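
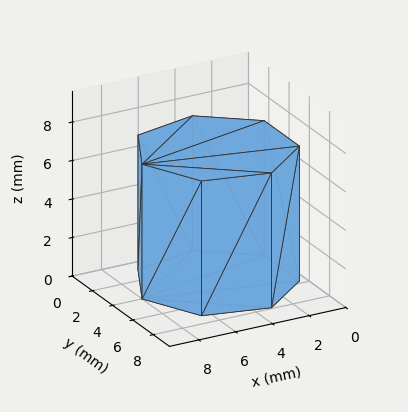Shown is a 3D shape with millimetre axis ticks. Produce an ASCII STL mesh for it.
Reading the render: the shape is a regular 7-sided prism (a cylinder approximated with 7 flat sides), circumscribed radius ≈ 4 mm, height ≈ 7 mm (dimensions read to the nearest mm from the axis ticks). For the STL, each face is triangulated and given an outward normal.

solid part
  facet normal 0.0000 0.0000 -1.0000
    outer loop
      vertex 3.110 7.900 0.000
      vertex 6.494 7.127 0.000
      vertex 8.000 4.000 0.000
    endloop
  endfacet
  facet normal 0.0000 0.0000 -1.0000
    outer loop
      vertex 0.396 5.736 0.000
      vertex 3.110 7.900 0.000
      vertex 8.000 4.000 0.000
    endloop
  endfacet
  facet normal 0.0000 0.0000 -1.0000
    outer loop
      vertex 0.396 2.264 0.000
      vertex 0.396 5.736 0.000
      vertex 8.000 4.000 0.000
    endloop
  endfacet
  facet normal 0.0000 0.0000 -1.0000
    outer loop
      vertex 3.110 0.100 0.000
      vertex 0.396 2.264 0.000
      vertex 8.000 4.000 0.000
    endloop
  endfacet
  facet normal 0.0000 0.0000 -1.0000
    outer loop
      vertex 6.494 0.873 0.000
      vertex 3.110 0.100 0.000
      vertex 8.000 4.000 0.000
    endloop
  endfacet
  facet normal 0.0000 0.0000 1.0000
    outer loop
      vertex 8.000 4.000 7.000
      vertex 6.494 7.127 7.000
      vertex 3.110 7.900 7.000
    endloop
  endfacet
  facet normal 0.0000 0.0000 1.0000
    outer loop
      vertex 8.000 4.000 7.000
      vertex 3.110 7.900 7.000
      vertex 0.396 5.736 7.000
    endloop
  endfacet
  facet normal 0.0000 0.0000 1.0000
    outer loop
      vertex 8.000 4.000 7.000
      vertex 0.396 5.736 7.000
      vertex 0.396 2.264 7.000
    endloop
  endfacet
  facet normal 0.0000 0.0000 1.0000
    outer loop
      vertex 8.000 4.000 7.000
      vertex 0.396 2.264 7.000
      vertex 3.110 0.100 7.000
    endloop
  endfacet
  facet normal 0.0000 0.0000 1.0000
    outer loop
      vertex 8.000 4.000 7.000
      vertex 3.110 0.100 7.000
      vertex 6.494 0.873 7.000
    endloop
  endfacet
  facet normal 0.9010 0.4339 0.0000
    outer loop
      vertex 8.000 4.000 0.000
      vertex 6.494 7.127 0.000
      vertex 6.494 7.127 7.000
    endloop
  endfacet
  facet normal 0.9010 0.4339 0.0000
    outer loop
      vertex 8.000 4.000 0.000
      vertex 6.494 7.127 7.000
      vertex 8.000 4.000 7.000
    endloop
  endfacet
  facet normal 0.2227 0.9749 0.0000
    outer loop
      vertex 6.494 7.127 0.000
      vertex 3.110 7.900 0.000
      vertex 3.110 7.900 7.000
    endloop
  endfacet
  facet normal 0.2227 0.9749 0.0000
    outer loop
      vertex 6.494 7.127 0.000
      vertex 3.110 7.900 7.000
      vertex 6.494 7.127 7.000
    endloop
  endfacet
  facet normal -0.6234 0.7819 0.0000
    outer loop
      vertex 3.110 7.900 0.000
      vertex 0.396 5.736 0.000
      vertex 0.396 5.736 7.000
    endloop
  endfacet
  facet normal -0.6234 0.7819 0.0000
    outer loop
      vertex 3.110 7.900 0.000
      vertex 0.396 5.736 7.000
      vertex 3.110 7.900 7.000
    endloop
  endfacet
  facet normal -1.0000 0.0000 0.0000
    outer loop
      vertex 0.396 5.736 0.000
      vertex 0.396 2.264 0.000
      vertex 0.396 2.264 7.000
    endloop
  endfacet
  facet normal -1.0000 0.0000 0.0000
    outer loop
      vertex 0.396 5.736 0.000
      vertex 0.396 2.264 7.000
      vertex 0.396 5.736 7.000
    endloop
  endfacet
  facet normal -0.6234 -0.7819 0.0000
    outer loop
      vertex 0.396 2.264 0.000
      vertex 3.110 0.100 0.000
      vertex 3.110 0.100 7.000
    endloop
  endfacet
  facet normal -0.6234 -0.7819 0.0000
    outer loop
      vertex 0.396 2.264 0.000
      vertex 3.110 0.100 7.000
      vertex 0.396 2.264 7.000
    endloop
  endfacet
  facet normal 0.2227 -0.9749 0.0000
    outer loop
      vertex 3.110 0.100 0.000
      vertex 6.494 0.873 0.000
      vertex 6.494 0.873 7.000
    endloop
  endfacet
  facet normal 0.2227 -0.9749 0.0000
    outer loop
      vertex 3.110 0.100 0.000
      vertex 6.494 0.873 7.000
      vertex 3.110 0.100 7.000
    endloop
  endfacet
  facet normal 0.9010 -0.4339 0.0000
    outer loop
      vertex 6.494 0.873 0.000
      vertex 8.000 4.000 0.000
      vertex 8.000 4.000 7.000
    endloop
  endfacet
  facet normal 0.9010 -0.4339 0.0000
    outer loop
      vertex 6.494 0.873 0.000
      vertex 8.000 4.000 7.000
      vertex 6.494 0.873 7.000
    endloop
  endfacet
endsolid part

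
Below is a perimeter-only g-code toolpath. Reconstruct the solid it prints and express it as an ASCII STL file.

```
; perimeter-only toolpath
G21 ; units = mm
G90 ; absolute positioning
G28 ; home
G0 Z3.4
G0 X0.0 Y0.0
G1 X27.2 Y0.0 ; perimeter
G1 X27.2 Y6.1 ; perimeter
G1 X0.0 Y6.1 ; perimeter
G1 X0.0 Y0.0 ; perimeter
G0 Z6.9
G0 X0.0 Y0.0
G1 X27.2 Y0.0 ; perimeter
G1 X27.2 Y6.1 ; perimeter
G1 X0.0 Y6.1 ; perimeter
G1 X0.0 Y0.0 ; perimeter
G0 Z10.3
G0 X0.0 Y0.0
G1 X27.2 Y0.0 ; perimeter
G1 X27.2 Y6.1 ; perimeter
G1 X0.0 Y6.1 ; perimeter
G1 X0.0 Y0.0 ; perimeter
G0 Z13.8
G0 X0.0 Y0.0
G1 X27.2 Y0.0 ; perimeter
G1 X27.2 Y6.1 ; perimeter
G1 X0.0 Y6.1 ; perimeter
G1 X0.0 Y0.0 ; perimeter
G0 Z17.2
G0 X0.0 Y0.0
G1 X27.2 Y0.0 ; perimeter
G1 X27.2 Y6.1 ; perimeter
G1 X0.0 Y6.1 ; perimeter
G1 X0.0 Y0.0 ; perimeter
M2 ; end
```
solid part
  facet normal 0.0000 0.0000 -1.0000
    outer loop
      vertex 27.2 6.1 0.0
      vertex 27.2 0.0 0.0
      vertex 0.0 0.0 0.0
    endloop
  endfacet
  facet normal 0.0000 0.0000 -1.0000
    outer loop
      vertex 0.0 6.1 0.0
      vertex 27.2 6.1 0.0
      vertex 0.0 0.0 0.0
    endloop
  endfacet
  facet normal 0.0000 0.0000 1.0000
    outer loop
      vertex 0.0 0.0 17.2
      vertex 27.2 0.0 17.2
      vertex 27.2 6.1 17.2
    endloop
  endfacet
  facet normal 0.0000 0.0000 1.0000
    outer loop
      vertex 0.0 0.0 17.2
      vertex 27.2 6.1 17.2
      vertex 0.0 6.1 17.2
    endloop
  endfacet
  facet normal 0.0000 -1.0000 0.0000
    outer loop
      vertex 0.0 0.0 0.0
      vertex 27.2 0.0 0.0
      vertex 27.2 0.0 17.2
    endloop
  endfacet
  facet normal 0.0000 -1.0000 0.0000
    outer loop
      vertex 0.0 0.0 0.0
      vertex 27.2 0.0 17.2
      vertex 0.0 0.0 17.2
    endloop
  endfacet
  facet normal 0.0000 1.0000 0.0000
    outer loop
      vertex 27.2 6.1 17.2
      vertex 27.2 6.1 0.0
      vertex 0.0 6.1 0.0
    endloop
  endfacet
  facet normal 0.0000 1.0000 0.0000
    outer loop
      vertex 0.0 6.1 17.2
      vertex 27.2 6.1 17.2
      vertex 0.0 6.1 0.0
    endloop
  endfacet
  facet normal -1.0000 0.0000 0.0000
    outer loop
      vertex 0.0 6.1 17.2
      vertex 0.0 6.1 0.0
      vertex 0.0 0.0 0.0
    endloop
  endfacet
  facet normal -1.0000 0.0000 0.0000
    outer loop
      vertex 0.0 0.0 17.2
      vertex 0.0 6.1 17.2
      vertex 0.0 0.0 0.0
    endloop
  endfacet
  facet normal 1.0000 0.0000 0.0000
    outer loop
      vertex 27.2 0.0 0.0
      vertex 27.2 6.1 0.0
      vertex 27.2 6.1 17.2
    endloop
  endfacet
  facet normal 1.0000 0.0000 0.0000
    outer loop
      vertex 27.2 0.0 0.0
      vertex 27.2 6.1 17.2
      vertex 27.2 0.0 17.2
    endloop
  endfacet
endsolid part

The G0 Z moves step by Δz≈3.4 mm. Every layer's G1 loop is the same polygon, so the solid is a straight extrusion of it from z=0 to z≈17.2. Closing with flat bottom and top caps and triangulating gives 12 facets — a rectangular box, roughly 27.2 × 6.1 mm footprint and 17.2 mm tall.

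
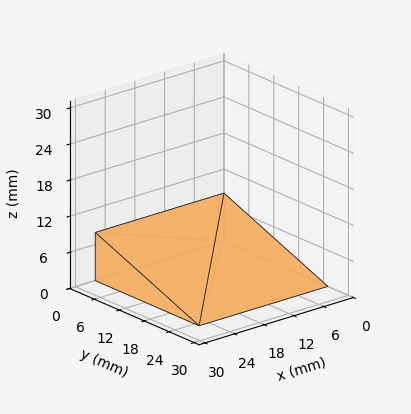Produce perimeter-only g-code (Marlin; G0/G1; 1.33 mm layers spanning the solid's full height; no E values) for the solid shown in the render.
Reading the render: the shape is a wedge (ramp): 26 × 25 mm base, rising to 8 mm along the y=0 edge and sloping linearly to z=0 at y=25 (dimensions read to the nearest mm from the axis ticks). For the g-code, the solid's height is divided into equal slices at the stated Δz and each level perimeter traced with G1 moves after a G0 lift.

; perimeter-only toolpath
G21 ; units = mm
G90 ; absolute positioning
G28 ; home
; layer 1
G0 Z1.33
G0 X0.00 Y0.00
G1 X26.00 Y0.00
G1 X26.00 Y20.83
G1 X0.00 Y20.83
G1 X0.00 Y0.00
; layer 2
G0 Z2.67
G0 X0.00 Y0.00
G1 X26.00 Y0.00
G1 X26.00 Y16.67
G1 X0.00 Y16.67
G1 X0.00 Y0.00
; layer 3
G0 Z4.00
G0 X0.00 Y0.00
G1 X26.00 Y0.00
G1 X26.00 Y12.50
G1 X0.00 Y12.50
G1 X0.00 Y0.00
; layer 4
G0 Z5.33
G0 X0.00 Y0.00
G1 X26.00 Y0.00
G1 X26.00 Y8.33
G1 X0.00 Y8.33
G1 X0.00 Y0.00
; layer 5
G0 Z6.67
G0 X0.00 Y0.00
G1 X26.00 Y0.00
G1 X26.00 Y4.17
G1 X0.00 Y4.17
G1 X0.00 Y0.00
M2 ; end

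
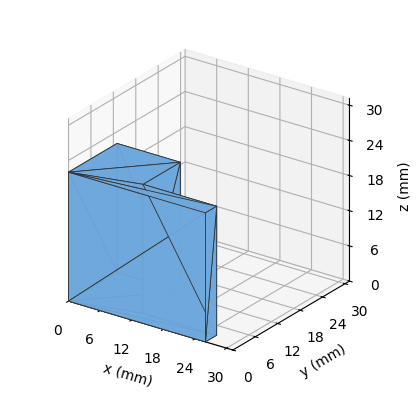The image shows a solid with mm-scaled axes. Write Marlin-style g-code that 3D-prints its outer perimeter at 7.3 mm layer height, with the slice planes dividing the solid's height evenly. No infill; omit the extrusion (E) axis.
Reading the render: the shape is an L-shaped prism: outer 26 × 13 mm, arm thicknesses ≈ 3 mm (horizontal) and 12 mm (vertical), extruded 22 mm in z (dimensions read to the nearest mm from the axis ticks). For the g-code, the solid's height is divided into equal slices at the stated Δz and each level perimeter traced with G1 moves after a G0 lift.

; perimeter-only toolpath
G21 ; units = mm
G90 ; absolute positioning
G28 ; home
; layer 1
G0 Z7.3
G0 X0.0 Y0.0
G1 X26.0 Y0.0
G1 X26.0 Y3.0
G1 X12.0 Y3.0
G1 X12.0 Y13.0
G1 X0.0 Y13.0
G1 X0.0 Y0.0
; layer 2
G0 Z14.7
G0 X0.0 Y0.0
G1 X26.0 Y0.0
G1 X26.0 Y3.0
G1 X12.0 Y3.0
G1 X12.0 Y13.0
G1 X0.0 Y13.0
G1 X0.0 Y0.0
; layer 3
G0 Z22.0
G0 X0.0 Y0.0
G1 X26.0 Y0.0
G1 X26.0 Y3.0
G1 X12.0 Y3.0
G1 X12.0 Y13.0
G1 X0.0 Y13.0
G1 X0.0 Y0.0
M2 ; end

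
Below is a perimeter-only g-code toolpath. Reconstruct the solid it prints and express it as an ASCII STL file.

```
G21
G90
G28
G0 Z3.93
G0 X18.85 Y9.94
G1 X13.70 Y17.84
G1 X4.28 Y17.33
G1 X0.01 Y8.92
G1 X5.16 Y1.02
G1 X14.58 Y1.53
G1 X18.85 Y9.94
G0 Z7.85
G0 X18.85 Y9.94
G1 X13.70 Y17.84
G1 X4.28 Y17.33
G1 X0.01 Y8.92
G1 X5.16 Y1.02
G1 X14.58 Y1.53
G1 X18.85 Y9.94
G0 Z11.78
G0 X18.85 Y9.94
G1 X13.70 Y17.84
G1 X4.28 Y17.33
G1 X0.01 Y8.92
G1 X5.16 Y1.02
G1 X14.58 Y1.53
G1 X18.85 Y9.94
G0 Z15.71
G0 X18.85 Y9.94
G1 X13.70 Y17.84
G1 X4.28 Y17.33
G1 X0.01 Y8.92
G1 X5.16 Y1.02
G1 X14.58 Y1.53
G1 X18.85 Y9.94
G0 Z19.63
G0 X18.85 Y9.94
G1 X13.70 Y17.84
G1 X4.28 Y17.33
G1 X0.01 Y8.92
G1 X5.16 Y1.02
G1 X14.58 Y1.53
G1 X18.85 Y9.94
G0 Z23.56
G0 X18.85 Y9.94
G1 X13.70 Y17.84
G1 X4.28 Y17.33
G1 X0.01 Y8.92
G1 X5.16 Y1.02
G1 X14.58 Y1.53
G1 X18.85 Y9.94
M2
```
solid part
  facet normal 0.0000 0.0000 -1.0000
    outer loop
      vertex 4.28 17.33 0.00
      vertex 13.70 17.84 0.00
      vertex 18.85 9.94 0.00
    endloop
  endfacet
  facet normal 0.0000 0.0000 -1.0000
    outer loop
      vertex 0.01 8.92 0.00
      vertex 4.28 17.33 0.00
      vertex 18.85 9.94 0.00
    endloop
  endfacet
  facet normal 0.0000 0.0000 -1.0000
    outer loop
      vertex 5.16 1.02 0.00
      vertex 0.01 8.92 0.00
      vertex 18.85 9.94 0.00
    endloop
  endfacet
  facet normal 0.0000 0.0000 -1.0000
    outer loop
      vertex 14.58 1.53 0.00
      vertex 5.16 1.02 0.00
      vertex 18.85 9.94 0.00
    endloop
  endfacet
  facet normal 0.0000 0.0000 1.0000
    outer loop
      vertex 18.85 9.94 23.56
      vertex 13.70 17.84 23.56
      vertex 4.28 17.33 23.56
    endloop
  endfacet
  facet normal 0.0000 0.0000 1.0000
    outer loop
      vertex 18.85 9.94 23.56
      vertex 4.28 17.33 23.56
      vertex 0.01 8.92 23.56
    endloop
  endfacet
  facet normal 0.0000 0.0000 1.0000
    outer loop
      vertex 18.85 9.94 23.56
      vertex 0.01 8.92 23.56
      vertex 5.16 1.02 23.56
    endloop
  endfacet
  facet normal 0.0000 0.0000 1.0000
    outer loop
      vertex 18.85 9.94 23.56
      vertex 5.16 1.02 23.56
      vertex 14.58 1.53 23.56
    endloop
  endfacet
  facet normal 0.8377 0.5461 0.0000
    outer loop
      vertex 18.85 9.94 0.00
      vertex 13.70 17.84 0.00
      vertex 13.70 17.84 23.56
    endloop
  endfacet
  facet normal 0.8377 0.5461 0.0000
    outer loop
      vertex 18.85 9.94 0.00
      vertex 13.70 17.84 23.56
      vertex 18.85 9.94 23.56
    endloop
  endfacet
  facet normal -0.0541 0.9985 0.0000
    outer loop
      vertex 13.70 17.84 0.00
      vertex 4.28 17.33 0.00
      vertex 4.28 17.33 23.56
    endloop
  endfacet
  facet normal -0.0541 0.9985 0.0000
    outer loop
      vertex 13.70 17.84 0.00
      vertex 4.28 17.33 23.56
      vertex 13.70 17.84 23.56
    endloop
  endfacet
  facet normal -0.8917 0.4527 0.0000
    outer loop
      vertex 4.28 17.33 0.00
      vertex 0.01 8.92 0.00
      vertex 0.01 8.92 23.56
    endloop
  endfacet
  facet normal -0.8917 0.4527 0.0000
    outer loop
      vertex 4.28 17.33 0.00
      vertex 0.01 8.92 23.56
      vertex 4.28 17.33 23.56
    endloop
  endfacet
  facet normal -0.8377 -0.5461 0.0000
    outer loop
      vertex 0.01 8.92 0.00
      vertex 5.16 1.02 0.00
      vertex 5.16 1.02 23.56
    endloop
  endfacet
  facet normal -0.8377 -0.5461 0.0000
    outer loop
      vertex 0.01 8.92 0.00
      vertex 5.16 1.02 23.56
      vertex 0.01 8.92 23.56
    endloop
  endfacet
  facet normal 0.0541 -0.9985 0.0000
    outer loop
      vertex 5.16 1.02 0.00
      vertex 14.58 1.53 0.00
      vertex 14.58 1.53 23.56
    endloop
  endfacet
  facet normal 0.0541 -0.9985 0.0000
    outer loop
      vertex 5.16 1.02 0.00
      vertex 14.58 1.53 23.56
      vertex 5.16 1.02 23.56
    endloop
  endfacet
  facet normal 0.8917 -0.4527 0.0000
    outer loop
      vertex 14.58 1.53 0.00
      vertex 18.85 9.94 0.00
      vertex 18.85 9.94 23.56
    endloop
  endfacet
  facet normal 0.8917 -0.4527 0.0000
    outer loop
      vertex 14.58 1.53 0.00
      vertex 18.85 9.94 23.56
      vertex 14.58 1.53 23.56
    endloop
  endfacet
endsolid part

The G0 Z moves step by Δz≈3.93 mm. Every layer's G1 loop is the same polygon, so the solid is a straight extrusion of it from z=0 to z≈23.6. Closing with flat bottom and top caps and triangulating gives 20 facets — a regular 6-sided prism (a cylinder approximated with 6 flat sides), circumscribed radius ≈ 9.43 mm, height ≈ 23.6 mm.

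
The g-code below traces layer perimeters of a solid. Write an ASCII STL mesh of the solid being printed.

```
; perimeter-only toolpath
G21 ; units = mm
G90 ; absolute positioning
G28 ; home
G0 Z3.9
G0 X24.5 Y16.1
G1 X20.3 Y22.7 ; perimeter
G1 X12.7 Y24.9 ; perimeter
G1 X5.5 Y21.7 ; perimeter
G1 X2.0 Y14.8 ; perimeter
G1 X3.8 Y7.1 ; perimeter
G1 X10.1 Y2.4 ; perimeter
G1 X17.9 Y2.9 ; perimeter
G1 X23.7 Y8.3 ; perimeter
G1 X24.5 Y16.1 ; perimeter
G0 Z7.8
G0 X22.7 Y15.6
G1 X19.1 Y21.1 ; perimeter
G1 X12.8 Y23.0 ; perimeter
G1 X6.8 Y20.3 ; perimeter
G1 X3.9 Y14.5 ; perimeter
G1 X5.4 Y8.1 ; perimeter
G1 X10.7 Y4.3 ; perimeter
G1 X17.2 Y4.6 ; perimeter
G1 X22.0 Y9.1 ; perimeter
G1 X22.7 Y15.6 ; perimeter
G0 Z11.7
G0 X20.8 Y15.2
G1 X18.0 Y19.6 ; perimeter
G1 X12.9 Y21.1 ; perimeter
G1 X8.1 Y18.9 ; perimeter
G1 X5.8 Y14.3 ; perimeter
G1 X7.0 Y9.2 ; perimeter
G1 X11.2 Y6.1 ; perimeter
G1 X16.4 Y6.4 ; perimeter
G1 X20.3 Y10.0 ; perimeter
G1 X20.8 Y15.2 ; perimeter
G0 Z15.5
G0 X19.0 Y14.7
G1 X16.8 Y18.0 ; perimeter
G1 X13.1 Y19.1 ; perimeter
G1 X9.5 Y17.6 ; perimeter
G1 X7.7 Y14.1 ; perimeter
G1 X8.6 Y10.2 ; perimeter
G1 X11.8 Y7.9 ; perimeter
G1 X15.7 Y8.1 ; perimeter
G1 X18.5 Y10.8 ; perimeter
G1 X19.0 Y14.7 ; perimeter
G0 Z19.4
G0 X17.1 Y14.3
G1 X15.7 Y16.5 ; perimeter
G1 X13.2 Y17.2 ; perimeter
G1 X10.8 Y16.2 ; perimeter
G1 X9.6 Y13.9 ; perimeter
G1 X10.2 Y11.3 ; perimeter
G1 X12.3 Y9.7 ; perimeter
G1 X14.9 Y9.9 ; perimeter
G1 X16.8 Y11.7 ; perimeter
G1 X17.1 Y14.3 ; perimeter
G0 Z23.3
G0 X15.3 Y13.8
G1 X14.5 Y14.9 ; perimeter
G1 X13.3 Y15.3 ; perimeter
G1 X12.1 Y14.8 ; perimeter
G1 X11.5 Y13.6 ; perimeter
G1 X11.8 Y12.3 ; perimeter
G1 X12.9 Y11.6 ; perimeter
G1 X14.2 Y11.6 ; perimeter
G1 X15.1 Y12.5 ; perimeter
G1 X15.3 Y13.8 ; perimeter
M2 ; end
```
solid part
  facet normal 0.0000 0.0000 -1.0000
    outer loop
      vertex 12.6 26.8 0.0
      vertex 21.4 24.2 0.0
      vertex 26.4 16.5 0.0
    endloop
  endfacet
  facet normal 0.0000 0.0000 -1.0000
    outer loop
      vertex 4.2 23.1 0.0
      vertex 12.6 26.8 0.0
      vertex 26.4 16.5 0.0
    endloop
  endfacet
  facet normal 0.0000 0.0000 -1.0000
    outer loop
      vertex 0.1 15.0 0.0
      vertex 4.2 23.1 0.0
      vertex 26.4 16.5 0.0
    endloop
  endfacet
  facet normal 0.0000 0.0000 -1.0000
    outer loop
      vertex 2.2 6.0 0.0
      vertex 0.1 15.0 0.0
      vertex 26.4 16.5 0.0
    endloop
  endfacet
  facet normal 0.0000 0.0000 -1.0000
    outer loop
      vertex 9.6 0.6 0.0
      vertex 2.2 6.0 0.0
      vertex 26.4 16.5 0.0
    endloop
  endfacet
  facet normal 0.0000 0.0000 -1.0000
    outer loop
      vertex 18.7 1.1 0.0
      vertex 9.6 0.6 0.0
      vertex 26.4 16.5 0.0
    endloop
  endfacet
  facet normal 0.0000 0.0000 -1.0000
    outer loop
      vertex 25.4 7.4 0.0
      vertex 18.7 1.1 0.0
      vertex 26.4 16.5 0.0
    endloop
  endfacet
  facet normal 0.7611 0.4942 0.4201
    outer loop
      vertex 26.4 16.5 0.0
      vertex 21.4 24.2 0.0
      vertex 13.4 13.4 27.2
    endloop
  endfacet
  facet normal 0.2570 0.8699 0.4210
    outer loop
      vertex 21.4 24.2 0.0
      vertex 12.6 26.8 0.0
      vertex 13.4 13.4 27.2
    endloop
  endfacet
  facet normal -0.3658 0.8306 0.4199
    outer loop
      vertex 12.6 26.8 0.0
      vertex 4.2 23.1 0.0
      vertex 13.4 13.4 27.2
    endloop
  endfacet
  facet normal -0.8097 0.4098 0.4200
    outer loop
      vertex 4.2 23.1 0.0
      vertex 0.1 15.0 0.0
      vertex 13.4 13.4 27.2
    endloop
  endfacet
  facet normal -0.8838 -0.2062 0.4200
    outer loop
      vertex 0.1 15.0 0.0
      vertex 2.2 6.0 0.0
      vertex 13.4 13.4 27.2
    endloop
  endfacet
  facet normal -0.5350 -0.7332 0.4198
    outer loop
      vertex 2.2 6.0 0.0
      vertex 9.6 0.6 0.0
      vertex 13.4 13.4 27.2
    endloop
  endfacet
  facet normal 0.0498 -0.9064 0.4196
    outer loop
      vertex 9.6 0.6 0.0
      vertex 18.7 1.1 0.0
      vertex 13.4 13.4 27.2
    endloop
  endfacet
  facet normal 0.6216 -0.6611 0.4201
    outer loop
      vertex 18.7 1.1 0.0
      vertex 25.4 7.4 0.0
      vertex 13.4 13.4 27.2
    endloop
  endfacet
  facet normal 0.9022 -0.0991 0.4199
    outer loop
      vertex 25.4 7.4 0.0
      vertex 26.4 16.5 0.0
      vertex 13.4 13.4 27.2
    endloop
  endfacet
endsolid part

The G0 Z moves step by Δz≈3.9 mm. The G1 loops shrink linearly with z, so the solid tapers from its base footprint up to z≈27.2. Closing with a flat bottom cap and the tapered top and triangulating gives 16 facets — a regular 9-sided pyramid, base circumscribed radius ≈ 13.4 mm, apex at z ≈ 27.2 mm.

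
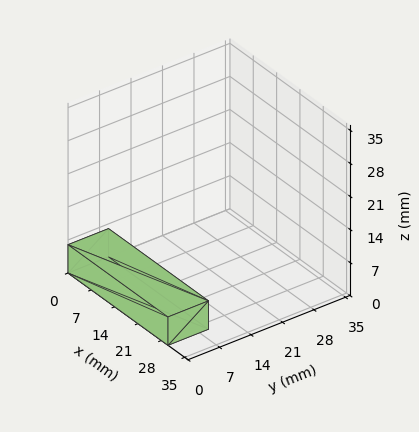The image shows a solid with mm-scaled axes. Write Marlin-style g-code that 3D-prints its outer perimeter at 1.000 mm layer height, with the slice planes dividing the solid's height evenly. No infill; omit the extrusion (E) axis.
Reading the render: the shape is a rectangular box, roughly 30 × 9 mm footprint and 6 mm tall (dimensions read to the nearest mm from the axis ticks). For the g-code, the solid's height is divided into equal slices at the stated Δz and each level perimeter traced with G1 moves after a G0 lift.

; perimeter-only toolpath
G21 ; units = mm
G90 ; absolute positioning
G28 ; home
; layer 1
G0 Z1.000
G0 X0.000 Y0.000
G1 X30.000 Y0.000
G1 X30.000 Y9.000
G1 X0.000 Y9.000
G1 X0.000 Y0.000
; layer 2
G0 Z2.000
G0 X0.000 Y0.000
G1 X30.000 Y0.000
G1 X30.000 Y9.000
G1 X0.000 Y9.000
G1 X0.000 Y0.000
; layer 3
G0 Z3.000
G0 X0.000 Y0.000
G1 X30.000 Y0.000
G1 X30.000 Y9.000
G1 X0.000 Y9.000
G1 X0.000 Y0.000
; layer 4
G0 Z4.000
G0 X0.000 Y0.000
G1 X30.000 Y0.000
G1 X30.000 Y9.000
G1 X0.000 Y9.000
G1 X0.000 Y0.000
; layer 5
G0 Z5.000
G0 X0.000 Y0.000
G1 X30.000 Y0.000
G1 X30.000 Y9.000
G1 X0.000 Y9.000
G1 X0.000 Y0.000
; layer 6
G0 Z6.000
G0 X0.000 Y0.000
G1 X30.000 Y0.000
G1 X30.000 Y9.000
G1 X0.000 Y9.000
G1 X0.000 Y0.000
M2 ; end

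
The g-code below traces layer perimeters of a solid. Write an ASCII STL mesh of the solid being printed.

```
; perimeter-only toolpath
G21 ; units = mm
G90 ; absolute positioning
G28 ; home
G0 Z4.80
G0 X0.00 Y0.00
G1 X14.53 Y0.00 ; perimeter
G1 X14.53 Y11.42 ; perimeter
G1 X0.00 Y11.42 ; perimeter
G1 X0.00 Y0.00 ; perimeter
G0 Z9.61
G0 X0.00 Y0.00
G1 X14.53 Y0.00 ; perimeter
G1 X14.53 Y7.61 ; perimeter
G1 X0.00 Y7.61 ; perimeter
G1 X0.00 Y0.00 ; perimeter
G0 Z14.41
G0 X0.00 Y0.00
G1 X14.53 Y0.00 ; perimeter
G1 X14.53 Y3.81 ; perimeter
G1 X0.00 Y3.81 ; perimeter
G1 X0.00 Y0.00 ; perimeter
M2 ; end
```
solid part
  facet normal 0.0000 0.0000 -1.0000
    outer loop
      vertex 14.53 15.22 0.00
      vertex 14.53 0.00 0.00
      vertex 0.00 0.00 0.00
    endloop
  endfacet
  facet normal 0.0000 0.0000 -1.0000
    outer loop
      vertex 0.00 15.22 0.00
      vertex 14.53 15.22 0.00
      vertex 0.00 0.00 0.00
    endloop
  endfacet
  facet normal 0.0000 -1.0000 0.0000
    outer loop
      vertex 0.00 0.00 0.00
      vertex 14.53 0.00 0.00
      vertex 14.53 0.00 19.22
    endloop
  endfacet
  facet normal 0.0000 -1.0000 0.0000
    outer loop
      vertex 0.00 0.00 0.00
      vertex 14.53 0.00 19.22
      vertex 0.00 0.00 19.22
    endloop
  endfacet
  facet normal 0.0000 0.7840 0.6208
    outer loop
      vertex 0.00 0.00 19.22
      vertex 14.53 0.00 19.22
      vertex 14.53 15.22 0.00
    endloop
  endfacet
  facet normal 0.0000 0.7840 0.6208
    outer loop
      vertex 0.00 0.00 19.22
      vertex 14.53 15.22 0.00
      vertex 0.00 15.22 0.00
    endloop
  endfacet
  facet normal -1.0000 0.0000 0.0000
    outer loop
      vertex 0.00 0.00 19.22
      vertex 0.00 15.22 0.00
      vertex 0.00 0.00 0.00
    endloop
  endfacet
  facet normal 1.0000 0.0000 0.0000
    outer loop
      vertex 14.53 0.00 0.00
      vertex 14.53 15.22 0.00
      vertex 14.53 0.00 19.22
    endloop
  endfacet
endsolid part

The G0 Z moves step by Δz≈4.80 mm. The G1 loops shrink linearly with z, so the solid tapers from its base footprint up to z≈19.2. Closing with a flat bottom cap and the tapered top and triangulating gives 8 facets — a wedge (ramp): 14.5 × 15.2 mm base, rising to 19.2 mm along the y=0 edge and sloping linearly to z=0 at y=15.2.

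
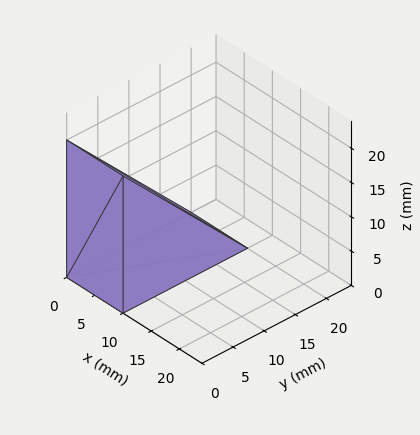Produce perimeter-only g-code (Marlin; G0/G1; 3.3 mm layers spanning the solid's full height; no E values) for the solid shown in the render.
Reading the render: the shape is a wedge (ramp): 10 × 20 mm base, rising to 20 mm along the y=0 edge and sloping linearly to z=0 at y=20 (dimensions read to the nearest mm from the axis ticks). For the g-code, the solid's height is divided into equal slices at the stated Δz and each level perimeter traced with G1 moves after a G0 lift.

; perimeter-only toolpath
G21 ; units = mm
G90 ; absolute positioning
G28 ; home
; layer 1
G0 Z3.3
G0 X0.0 Y0.0
G1 X10.0 Y0.0
G1 X10.0 Y16.7
G1 X0.0 Y16.7
G1 X0.0 Y0.0
; layer 2
G0 Z6.7
G0 X0.0 Y0.0
G1 X10.0 Y0.0
G1 X10.0 Y13.3
G1 X0.0 Y13.3
G1 X0.0 Y0.0
; layer 3
G0 Z10.0
G0 X0.0 Y0.0
G1 X10.0 Y0.0
G1 X10.0 Y10.0
G1 X0.0 Y10.0
G1 X0.0 Y0.0
; layer 4
G0 Z13.3
G0 X0.0 Y0.0
G1 X10.0 Y0.0
G1 X10.0 Y6.7
G1 X0.0 Y6.7
G1 X0.0 Y0.0
; layer 5
G0 Z16.7
G0 X0.0 Y0.0
G1 X10.0 Y0.0
G1 X10.0 Y3.3
G1 X0.0 Y3.3
G1 X0.0 Y0.0
M2 ; end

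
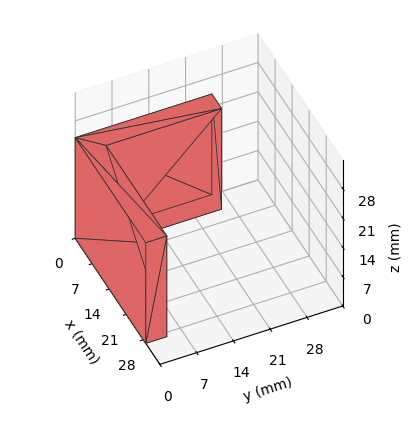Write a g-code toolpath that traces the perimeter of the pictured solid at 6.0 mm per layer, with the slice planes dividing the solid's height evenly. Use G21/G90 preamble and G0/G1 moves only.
Reading the render: the shape is an L-shaped prism: outer 29 × 26 mm, arm thicknesses ≈ 4 mm (horizontal) and 4 mm (vertical), extruded 24 mm in z (dimensions read to the nearest mm from the axis ticks). For the g-code, the solid's height is divided into equal slices at the stated Δz and each level perimeter traced with G1 moves after a G0 lift.

; perimeter-only toolpath
G21 ; units = mm
G90 ; absolute positioning
G28 ; home
; layer 1
G0 Z6.0
G0 X0.0 Y0.0
G1 X29.0 Y0.0
G1 X29.0 Y4.0
G1 X4.0 Y4.0
G1 X4.0 Y26.0
G1 X0.0 Y26.0
G1 X0.0 Y0.0
; layer 2
G0 Z12.0
G0 X0.0 Y0.0
G1 X29.0 Y0.0
G1 X29.0 Y4.0
G1 X4.0 Y4.0
G1 X4.0 Y26.0
G1 X0.0 Y26.0
G1 X0.0 Y0.0
; layer 3
G0 Z18.0
G0 X0.0 Y0.0
G1 X29.0 Y0.0
G1 X29.0 Y4.0
G1 X4.0 Y4.0
G1 X4.0 Y26.0
G1 X0.0 Y26.0
G1 X0.0 Y0.0
; layer 4
G0 Z24.0
G0 X0.0 Y0.0
G1 X29.0 Y0.0
G1 X29.0 Y4.0
G1 X4.0 Y4.0
G1 X4.0 Y26.0
G1 X0.0 Y26.0
G1 X0.0 Y0.0
M2 ; end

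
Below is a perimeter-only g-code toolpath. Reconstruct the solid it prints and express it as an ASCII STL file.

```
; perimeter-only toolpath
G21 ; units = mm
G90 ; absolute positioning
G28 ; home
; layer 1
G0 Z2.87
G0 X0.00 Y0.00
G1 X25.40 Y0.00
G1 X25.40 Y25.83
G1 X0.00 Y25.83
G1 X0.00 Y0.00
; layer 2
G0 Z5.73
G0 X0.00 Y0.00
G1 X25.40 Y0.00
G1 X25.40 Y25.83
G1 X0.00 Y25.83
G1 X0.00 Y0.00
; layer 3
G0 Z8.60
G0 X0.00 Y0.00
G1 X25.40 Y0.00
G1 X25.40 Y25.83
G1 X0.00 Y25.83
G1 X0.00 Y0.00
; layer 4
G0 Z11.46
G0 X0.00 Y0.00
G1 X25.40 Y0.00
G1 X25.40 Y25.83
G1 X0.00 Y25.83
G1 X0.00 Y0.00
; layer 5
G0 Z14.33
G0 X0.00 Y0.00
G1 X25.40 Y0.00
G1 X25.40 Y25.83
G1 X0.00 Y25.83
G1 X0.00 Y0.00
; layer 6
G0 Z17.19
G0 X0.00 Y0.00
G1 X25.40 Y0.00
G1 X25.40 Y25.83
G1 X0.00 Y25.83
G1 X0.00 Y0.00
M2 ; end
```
solid part
  facet normal 0.0000 0.0000 -1.0000
    outer loop
      vertex 25.40 25.83 0.00
      vertex 25.40 0.00 0.00
      vertex 0.00 0.00 0.00
    endloop
  endfacet
  facet normal 0.0000 0.0000 -1.0000
    outer loop
      vertex 0.00 25.83 0.00
      vertex 25.40 25.83 0.00
      vertex 0.00 0.00 0.00
    endloop
  endfacet
  facet normal 0.0000 0.0000 1.0000
    outer loop
      vertex 0.00 0.00 17.19
      vertex 25.40 0.00 17.19
      vertex 25.40 25.83 17.19
    endloop
  endfacet
  facet normal 0.0000 0.0000 1.0000
    outer loop
      vertex 0.00 0.00 17.19
      vertex 25.40 25.83 17.19
      vertex 0.00 25.83 17.19
    endloop
  endfacet
  facet normal 0.0000 -1.0000 0.0000
    outer loop
      vertex 0.00 0.00 0.00
      vertex 25.40 0.00 0.00
      vertex 25.40 0.00 17.19
    endloop
  endfacet
  facet normal 0.0000 -1.0000 0.0000
    outer loop
      vertex 0.00 0.00 0.00
      vertex 25.40 0.00 17.19
      vertex 0.00 0.00 17.19
    endloop
  endfacet
  facet normal 0.0000 1.0000 0.0000
    outer loop
      vertex 25.40 25.83 17.19
      vertex 25.40 25.83 0.00
      vertex 0.00 25.83 0.00
    endloop
  endfacet
  facet normal 0.0000 1.0000 0.0000
    outer loop
      vertex 0.00 25.83 17.19
      vertex 25.40 25.83 17.19
      vertex 0.00 25.83 0.00
    endloop
  endfacet
  facet normal -1.0000 0.0000 0.0000
    outer loop
      vertex 0.00 25.83 17.19
      vertex 0.00 25.83 0.00
      vertex 0.00 0.00 0.00
    endloop
  endfacet
  facet normal -1.0000 0.0000 0.0000
    outer loop
      vertex 0.00 0.00 17.19
      vertex 0.00 25.83 17.19
      vertex 0.00 0.00 0.00
    endloop
  endfacet
  facet normal 1.0000 0.0000 0.0000
    outer loop
      vertex 25.40 0.00 0.00
      vertex 25.40 25.83 0.00
      vertex 25.40 25.83 17.19
    endloop
  endfacet
  facet normal 1.0000 0.0000 0.0000
    outer loop
      vertex 25.40 0.00 0.00
      vertex 25.40 25.83 17.19
      vertex 25.40 0.00 17.19
    endloop
  endfacet
endsolid part

The G0 Z moves step by Δz≈2.87 mm. Every layer's G1 loop is the same polygon, so the solid is a straight extrusion of it from z=0 to z≈17.2. Closing with flat bottom and top caps and triangulating gives 12 facets — a rectangular box, roughly 25.4 × 25.8 mm footprint and 17.2 mm tall.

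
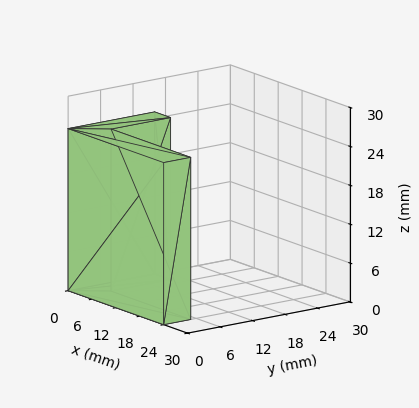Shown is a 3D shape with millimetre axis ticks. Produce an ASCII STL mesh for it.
Reading the render: the shape is an L-shaped prism: outer 24 × 16 mm, arm thicknesses ≈ 5 mm (horizontal) and 4 mm (vertical), extruded 25 mm in z (dimensions read to the nearest mm from the axis ticks). For the STL, each face is triangulated and given an outward normal.

solid part
  facet normal 0.0000 0.0000 -1.0000
    outer loop
      vertex 24.00 5.00 0.00
      vertex 24.00 0.00 0.00
      vertex 0.00 0.00 0.00
    endloop
  endfacet
  facet normal 0.0000 0.0000 -1.0000
    outer loop
      vertex 4.00 5.00 0.00
      vertex 24.00 5.00 0.00
      vertex 0.00 0.00 0.00
    endloop
  endfacet
  facet normal 0.0000 0.0000 -1.0000
    outer loop
      vertex 4.00 16.00 0.00
      vertex 4.00 5.00 0.00
      vertex 0.00 0.00 0.00
    endloop
  endfacet
  facet normal 0.0000 0.0000 -1.0000
    outer loop
      vertex 0.00 16.00 0.00
      vertex 4.00 16.00 0.00
      vertex 0.00 0.00 0.00
    endloop
  endfacet
  facet normal 0.0000 0.0000 1.0000
    outer loop
      vertex 0.00 0.00 25.00
      vertex 24.00 0.00 25.00
      vertex 24.00 5.00 25.00
    endloop
  endfacet
  facet normal 0.0000 0.0000 1.0000
    outer loop
      vertex 0.00 0.00 25.00
      vertex 24.00 5.00 25.00
      vertex 4.00 5.00 25.00
    endloop
  endfacet
  facet normal 0.0000 0.0000 1.0000
    outer loop
      vertex 0.00 0.00 25.00
      vertex 4.00 5.00 25.00
      vertex 4.00 16.00 25.00
    endloop
  endfacet
  facet normal 0.0000 0.0000 1.0000
    outer loop
      vertex 0.00 0.00 25.00
      vertex 4.00 16.00 25.00
      vertex 0.00 16.00 25.00
    endloop
  endfacet
  facet normal 0.0000 -1.0000 0.0000
    outer loop
      vertex 0.00 0.00 0.00
      vertex 24.00 0.00 0.00
      vertex 24.00 0.00 25.00
    endloop
  endfacet
  facet normal 0.0000 -1.0000 0.0000
    outer loop
      vertex 0.00 0.00 0.00
      vertex 24.00 0.00 25.00
      vertex 0.00 0.00 25.00
    endloop
  endfacet
  facet normal 1.0000 0.0000 0.0000
    outer loop
      vertex 24.00 0.00 0.00
      vertex 24.00 5.00 0.00
      vertex 24.00 5.00 25.00
    endloop
  endfacet
  facet normal 1.0000 0.0000 0.0000
    outer loop
      vertex 24.00 0.00 0.00
      vertex 24.00 5.00 25.00
      vertex 24.00 0.00 25.00
    endloop
  endfacet
  facet normal 0.0000 1.0000 0.0000
    outer loop
      vertex 24.00 5.00 0.00
      vertex 4.00 5.00 0.00
      vertex 4.00 5.00 25.00
    endloop
  endfacet
  facet normal 0.0000 1.0000 0.0000
    outer loop
      vertex 24.00 5.00 0.00
      vertex 4.00 5.00 25.00
      vertex 24.00 5.00 25.00
    endloop
  endfacet
  facet normal 1.0000 0.0000 0.0000
    outer loop
      vertex 4.00 5.00 0.00
      vertex 4.00 16.00 0.00
      vertex 4.00 16.00 25.00
    endloop
  endfacet
  facet normal 1.0000 0.0000 0.0000
    outer loop
      vertex 4.00 5.00 0.00
      vertex 4.00 16.00 25.00
      vertex 4.00 5.00 25.00
    endloop
  endfacet
  facet normal 0.0000 1.0000 0.0000
    outer loop
      vertex 4.00 16.00 0.00
      vertex 0.00 16.00 0.00
      vertex 0.00 16.00 25.00
    endloop
  endfacet
  facet normal 0.0000 1.0000 0.0000
    outer loop
      vertex 4.00 16.00 0.00
      vertex 0.00 16.00 25.00
      vertex 4.00 16.00 25.00
    endloop
  endfacet
  facet normal -1.0000 0.0000 0.0000
    outer loop
      vertex 0.00 16.00 0.00
      vertex 0.00 0.00 0.00
      vertex 0.00 0.00 25.00
    endloop
  endfacet
  facet normal -1.0000 0.0000 0.0000
    outer loop
      vertex 0.00 16.00 0.00
      vertex 0.00 0.00 25.00
      vertex 0.00 16.00 25.00
    endloop
  endfacet
endsolid part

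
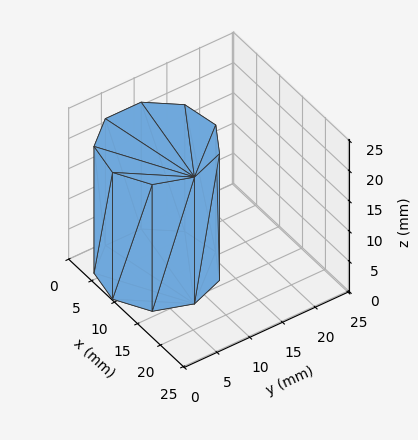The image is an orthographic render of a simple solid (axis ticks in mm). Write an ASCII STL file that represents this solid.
Reading the render: the shape is a regular 9-sided prism (a cylinder approximated with 9 flat sides), circumscribed radius ≈ 8 mm, height ≈ 21 mm (dimensions read to the nearest mm from the axis ticks). For the STL, each face is triangulated and given an outward normal.

solid part
  facet normal 0.0000 0.0000 -1.0000
    outer loop
      vertex 9.389 15.878 0.000
      vertex 14.128 13.142 0.000
      vertex 16.000 8.000 0.000
    endloop
  endfacet
  facet normal 0.0000 0.0000 -1.0000
    outer loop
      vertex 4.000 14.928 0.000
      vertex 9.389 15.878 0.000
      vertex 16.000 8.000 0.000
    endloop
  endfacet
  facet normal 0.0000 0.0000 -1.0000
    outer loop
      vertex 0.482 10.736 0.000
      vertex 4.000 14.928 0.000
      vertex 16.000 8.000 0.000
    endloop
  endfacet
  facet normal 0.0000 0.0000 -1.0000
    outer loop
      vertex 0.482 5.264 0.000
      vertex 0.482 10.736 0.000
      vertex 16.000 8.000 0.000
    endloop
  endfacet
  facet normal 0.0000 0.0000 -1.0000
    outer loop
      vertex 4.000 1.072 0.000
      vertex 0.482 5.264 0.000
      vertex 16.000 8.000 0.000
    endloop
  endfacet
  facet normal 0.0000 0.0000 -1.0000
    outer loop
      vertex 9.389 0.122 0.000
      vertex 4.000 1.072 0.000
      vertex 16.000 8.000 0.000
    endloop
  endfacet
  facet normal 0.0000 0.0000 -1.0000
    outer loop
      vertex 14.128 2.858 0.000
      vertex 9.389 0.122 0.000
      vertex 16.000 8.000 0.000
    endloop
  endfacet
  facet normal 0.0000 0.0000 1.0000
    outer loop
      vertex 16.000 8.000 21.000
      vertex 14.128 13.142 21.000
      vertex 9.389 15.878 21.000
    endloop
  endfacet
  facet normal 0.0000 0.0000 1.0000
    outer loop
      vertex 16.000 8.000 21.000
      vertex 9.389 15.878 21.000
      vertex 4.000 14.928 21.000
    endloop
  endfacet
  facet normal 0.0000 0.0000 1.0000
    outer loop
      vertex 16.000 8.000 21.000
      vertex 4.000 14.928 21.000
      vertex 0.482 10.736 21.000
    endloop
  endfacet
  facet normal 0.0000 0.0000 1.0000
    outer loop
      vertex 16.000 8.000 21.000
      vertex 0.482 10.736 21.000
      vertex 0.482 5.264 21.000
    endloop
  endfacet
  facet normal 0.0000 0.0000 1.0000
    outer loop
      vertex 16.000 8.000 21.000
      vertex 0.482 5.264 21.000
      vertex 4.000 1.072 21.000
    endloop
  endfacet
  facet normal 0.0000 0.0000 1.0000
    outer loop
      vertex 16.000 8.000 21.000
      vertex 4.000 1.072 21.000
      vertex 9.389 0.122 21.000
    endloop
  endfacet
  facet normal 0.0000 0.0000 1.0000
    outer loop
      vertex 16.000 8.000 21.000
      vertex 9.389 0.122 21.000
      vertex 14.128 2.858 21.000
    endloop
  endfacet
  facet normal 0.9397 0.3421 0.0000
    outer loop
      vertex 16.000 8.000 0.000
      vertex 14.128 13.142 0.000
      vertex 14.128 13.142 21.000
    endloop
  endfacet
  facet normal 0.9397 0.3421 0.0000
    outer loop
      vertex 16.000 8.000 0.000
      vertex 14.128 13.142 21.000
      vertex 16.000 8.000 21.000
    endloop
  endfacet
  facet normal 0.5000 0.8660 0.0000
    outer loop
      vertex 14.128 13.142 0.000
      vertex 9.389 15.878 0.000
      vertex 9.389 15.878 21.000
    endloop
  endfacet
  facet normal 0.5000 0.8660 0.0000
    outer loop
      vertex 14.128 13.142 0.000
      vertex 9.389 15.878 21.000
      vertex 14.128 13.142 21.000
    endloop
  endfacet
  facet normal -0.1736 0.9848 0.0000
    outer loop
      vertex 9.389 15.878 0.000
      vertex 4.000 14.928 0.000
      vertex 4.000 14.928 21.000
    endloop
  endfacet
  facet normal -0.1736 0.9848 0.0000
    outer loop
      vertex 9.389 15.878 0.000
      vertex 4.000 14.928 21.000
      vertex 9.389 15.878 21.000
    endloop
  endfacet
  facet normal -0.7660 0.6428 0.0000
    outer loop
      vertex 4.000 14.928 0.000
      vertex 0.482 10.736 0.000
      vertex 0.482 10.736 21.000
    endloop
  endfacet
  facet normal -0.7660 0.6428 0.0000
    outer loop
      vertex 4.000 14.928 0.000
      vertex 0.482 10.736 21.000
      vertex 4.000 14.928 21.000
    endloop
  endfacet
  facet normal -1.0000 0.0000 0.0000
    outer loop
      vertex 0.482 10.736 0.000
      vertex 0.482 5.264 0.000
      vertex 0.482 5.264 21.000
    endloop
  endfacet
  facet normal -1.0000 0.0000 0.0000
    outer loop
      vertex 0.482 10.736 0.000
      vertex 0.482 5.264 21.000
      vertex 0.482 10.736 21.000
    endloop
  endfacet
  facet normal -0.7660 -0.6428 0.0000
    outer loop
      vertex 0.482 5.264 0.000
      vertex 4.000 1.072 0.000
      vertex 4.000 1.072 21.000
    endloop
  endfacet
  facet normal -0.7660 -0.6428 0.0000
    outer loop
      vertex 0.482 5.264 0.000
      vertex 4.000 1.072 21.000
      vertex 0.482 5.264 21.000
    endloop
  endfacet
  facet normal -0.1736 -0.9848 0.0000
    outer loop
      vertex 4.000 1.072 0.000
      vertex 9.389 0.122 0.000
      vertex 9.389 0.122 21.000
    endloop
  endfacet
  facet normal -0.1736 -0.9848 0.0000
    outer loop
      vertex 4.000 1.072 0.000
      vertex 9.389 0.122 21.000
      vertex 4.000 1.072 21.000
    endloop
  endfacet
  facet normal 0.5000 -0.8660 0.0000
    outer loop
      vertex 9.389 0.122 0.000
      vertex 14.128 2.858 0.000
      vertex 14.128 2.858 21.000
    endloop
  endfacet
  facet normal 0.5000 -0.8660 0.0000
    outer loop
      vertex 9.389 0.122 0.000
      vertex 14.128 2.858 21.000
      vertex 9.389 0.122 21.000
    endloop
  endfacet
  facet normal 0.9397 -0.3421 0.0000
    outer loop
      vertex 14.128 2.858 0.000
      vertex 16.000 8.000 0.000
      vertex 16.000 8.000 21.000
    endloop
  endfacet
  facet normal 0.9397 -0.3421 0.0000
    outer loop
      vertex 14.128 2.858 0.000
      vertex 16.000 8.000 21.000
      vertex 14.128 2.858 21.000
    endloop
  endfacet
endsolid part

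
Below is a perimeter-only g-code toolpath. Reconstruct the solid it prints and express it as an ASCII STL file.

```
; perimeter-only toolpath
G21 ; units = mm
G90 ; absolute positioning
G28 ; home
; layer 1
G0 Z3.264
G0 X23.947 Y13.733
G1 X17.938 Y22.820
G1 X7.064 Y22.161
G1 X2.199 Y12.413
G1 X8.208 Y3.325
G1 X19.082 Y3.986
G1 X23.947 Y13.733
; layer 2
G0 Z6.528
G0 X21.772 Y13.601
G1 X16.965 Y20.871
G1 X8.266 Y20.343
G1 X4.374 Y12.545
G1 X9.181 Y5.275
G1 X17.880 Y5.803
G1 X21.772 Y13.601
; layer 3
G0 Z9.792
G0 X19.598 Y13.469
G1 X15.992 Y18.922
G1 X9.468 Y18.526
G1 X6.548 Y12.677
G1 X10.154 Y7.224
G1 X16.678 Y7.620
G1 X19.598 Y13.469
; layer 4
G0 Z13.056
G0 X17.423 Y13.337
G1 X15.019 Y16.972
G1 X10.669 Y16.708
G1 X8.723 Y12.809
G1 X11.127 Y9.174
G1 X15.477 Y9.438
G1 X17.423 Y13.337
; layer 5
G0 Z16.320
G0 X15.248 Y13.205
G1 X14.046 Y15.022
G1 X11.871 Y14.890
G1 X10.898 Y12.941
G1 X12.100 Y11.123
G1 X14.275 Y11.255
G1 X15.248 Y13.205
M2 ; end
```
solid part
  facet normal 0.0000 0.0000 -1.0000
    outer loop
      vertex 5.862 23.978 0.000
      vertex 18.911 24.770 0.000
      vertex 26.122 13.865 0.000
    endloop
  endfacet
  facet normal 0.0000 0.0000 -1.0000
    outer loop
      vertex 0.024 12.281 0.000
      vertex 5.862 23.978 0.000
      vertex 26.122 13.865 0.000
    endloop
  endfacet
  facet normal 0.0000 0.0000 -1.0000
    outer loop
      vertex 7.235 1.376 0.000
      vertex 0.024 12.281 0.000
      vertex 26.122 13.865 0.000
    endloop
  endfacet
  facet normal 0.0000 0.0000 -1.0000
    outer loop
      vertex 20.284 2.168 0.000
      vertex 7.235 1.376 0.000
      vertex 26.122 13.865 0.000
    endloop
  endfacet
  facet normal 0.7221 0.4775 0.5005
    outer loop
      vertex 26.122 13.865 0.000
      vertex 18.911 24.770 0.000
      vertex 13.073 13.073 19.584
    endloop
  endfacet
  facet normal -0.0524 0.8641 0.5005
    outer loop
      vertex 18.911 24.770 0.000
      vertex 5.862 23.978 0.000
      vertex 13.073 13.073 19.584
    endloop
  endfacet
  facet normal -0.7746 0.3866 0.5005
    outer loop
      vertex 5.862 23.978 0.000
      vertex 0.024 12.281 0.000
      vertex 13.073 13.073 19.584
    endloop
  endfacet
  facet normal -0.7221 -0.4775 0.5005
    outer loop
      vertex 0.024 12.281 0.000
      vertex 7.235 1.376 0.000
      vertex 13.073 13.073 19.584
    endloop
  endfacet
  facet normal 0.0524 -0.8641 0.5005
    outer loop
      vertex 7.235 1.376 0.000
      vertex 20.284 2.168 0.000
      vertex 13.073 13.073 19.584
    endloop
  endfacet
  facet normal 0.7746 -0.3866 0.5005
    outer loop
      vertex 20.284 2.168 0.000
      vertex 26.122 13.865 0.000
      vertex 13.073 13.073 19.584
    endloop
  endfacet
endsolid part

The G0 Z moves step by Δz≈3.264 mm. The G1 loops shrink linearly with z, so the solid tapers from its base footprint up to z≈19.6. Closing with a flat bottom cap and the tapered top and triangulating gives 10 facets — a regular 6-sided pyramid, base circumscribed radius ≈ 13.1 mm, apex at z ≈ 19.6 mm.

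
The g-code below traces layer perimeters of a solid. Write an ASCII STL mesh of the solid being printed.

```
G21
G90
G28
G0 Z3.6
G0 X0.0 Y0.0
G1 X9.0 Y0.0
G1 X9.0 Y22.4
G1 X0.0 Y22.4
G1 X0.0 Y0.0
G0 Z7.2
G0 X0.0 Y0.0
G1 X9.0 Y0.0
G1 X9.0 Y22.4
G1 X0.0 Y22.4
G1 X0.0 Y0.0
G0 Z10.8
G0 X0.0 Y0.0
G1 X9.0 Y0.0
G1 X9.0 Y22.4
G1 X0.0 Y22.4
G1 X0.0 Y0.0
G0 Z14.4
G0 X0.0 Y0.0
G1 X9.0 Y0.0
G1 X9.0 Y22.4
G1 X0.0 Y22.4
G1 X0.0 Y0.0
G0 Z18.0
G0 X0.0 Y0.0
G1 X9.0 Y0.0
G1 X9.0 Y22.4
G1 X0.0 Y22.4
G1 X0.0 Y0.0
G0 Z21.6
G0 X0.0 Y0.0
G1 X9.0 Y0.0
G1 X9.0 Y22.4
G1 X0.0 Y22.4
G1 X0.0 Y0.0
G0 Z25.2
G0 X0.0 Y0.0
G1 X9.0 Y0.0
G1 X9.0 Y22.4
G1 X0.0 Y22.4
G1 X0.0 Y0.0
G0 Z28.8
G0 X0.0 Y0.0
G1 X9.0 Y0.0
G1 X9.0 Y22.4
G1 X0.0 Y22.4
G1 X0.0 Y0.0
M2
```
solid part
  facet normal 0.0000 0.0000 -1.0000
    outer loop
      vertex 9.0 22.4 0.0
      vertex 9.0 0.0 0.0
      vertex 0.0 0.0 0.0
    endloop
  endfacet
  facet normal 0.0000 0.0000 -1.0000
    outer loop
      vertex 0.0 22.4 0.0
      vertex 9.0 22.4 0.0
      vertex 0.0 0.0 0.0
    endloop
  endfacet
  facet normal 0.0000 0.0000 1.0000
    outer loop
      vertex 0.0 0.0 28.8
      vertex 9.0 0.0 28.8
      vertex 9.0 22.4 28.8
    endloop
  endfacet
  facet normal 0.0000 0.0000 1.0000
    outer loop
      vertex 0.0 0.0 28.8
      vertex 9.0 22.4 28.8
      vertex 0.0 22.4 28.8
    endloop
  endfacet
  facet normal 0.0000 -1.0000 0.0000
    outer loop
      vertex 0.0 0.0 0.0
      vertex 9.0 0.0 0.0
      vertex 9.0 0.0 28.8
    endloop
  endfacet
  facet normal 0.0000 -1.0000 0.0000
    outer loop
      vertex 0.0 0.0 0.0
      vertex 9.0 0.0 28.8
      vertex 0.0 0.0 28.8
    endloop
  endfacet
  facet normal 0.0000 1.0000 0.0000
    outer loop
      vertex 9.0 22.4 28.8
      vertex 9.0 22.4 0.0
      vertex 0.0 22.4 0.0
    endloop
  endfacet
  facet normal 0.0000 1.0000 0.0000
    outer loop
      vertex 0.0 22.4 28.8
      vertex 9.0 22.4 28.8
      vertex 0.0 22.4 0.0
    endloop
  endfacet
  facet normal -1.0000 0.0000 0.0000
    outer loop
      vertex 0.0 22.4 28.8
      vertex 0.0 22.4 0.0
      vertex 0.0 0.0 0.0
    endloop
  endfacet
  facet normal -1.0000 0.0000 0.0000
    outer loop
      vertex 0.0 0.0 28.8
      vertex 0.0 22.4 28.8
      vertex 0.0 0.0 0.0
    endloop
  endfacet
  facet normal 1.0000 0.0000 0.0000
    outer loop
      vertex 9.0 0.0 0.0
      vertex 9.0 22.4 0.0
      vertex 9.0 22.4 28.8
    endloop
  endfacet
  facet normal 1.0000 0.0000 0.0000
    outer loop
      vertex 9.0 0.0 0.0
      vertex 9.0 22.4 28.8
      vertex 9.0 0.0 28.8
    endloop
  endfacet
endsolid part

The G0 Z moves step by Δz≈3.6 mm. Every layer's G1 loop is the same polygon, so the solid is a straight extrusion of it from z=0 to z≈28.8. Closing with flat bottom and top caps and triangulating gives 12 facets — a rectangular box, roughly 9 × 22.4 mm footprint and 28.8 mm tall.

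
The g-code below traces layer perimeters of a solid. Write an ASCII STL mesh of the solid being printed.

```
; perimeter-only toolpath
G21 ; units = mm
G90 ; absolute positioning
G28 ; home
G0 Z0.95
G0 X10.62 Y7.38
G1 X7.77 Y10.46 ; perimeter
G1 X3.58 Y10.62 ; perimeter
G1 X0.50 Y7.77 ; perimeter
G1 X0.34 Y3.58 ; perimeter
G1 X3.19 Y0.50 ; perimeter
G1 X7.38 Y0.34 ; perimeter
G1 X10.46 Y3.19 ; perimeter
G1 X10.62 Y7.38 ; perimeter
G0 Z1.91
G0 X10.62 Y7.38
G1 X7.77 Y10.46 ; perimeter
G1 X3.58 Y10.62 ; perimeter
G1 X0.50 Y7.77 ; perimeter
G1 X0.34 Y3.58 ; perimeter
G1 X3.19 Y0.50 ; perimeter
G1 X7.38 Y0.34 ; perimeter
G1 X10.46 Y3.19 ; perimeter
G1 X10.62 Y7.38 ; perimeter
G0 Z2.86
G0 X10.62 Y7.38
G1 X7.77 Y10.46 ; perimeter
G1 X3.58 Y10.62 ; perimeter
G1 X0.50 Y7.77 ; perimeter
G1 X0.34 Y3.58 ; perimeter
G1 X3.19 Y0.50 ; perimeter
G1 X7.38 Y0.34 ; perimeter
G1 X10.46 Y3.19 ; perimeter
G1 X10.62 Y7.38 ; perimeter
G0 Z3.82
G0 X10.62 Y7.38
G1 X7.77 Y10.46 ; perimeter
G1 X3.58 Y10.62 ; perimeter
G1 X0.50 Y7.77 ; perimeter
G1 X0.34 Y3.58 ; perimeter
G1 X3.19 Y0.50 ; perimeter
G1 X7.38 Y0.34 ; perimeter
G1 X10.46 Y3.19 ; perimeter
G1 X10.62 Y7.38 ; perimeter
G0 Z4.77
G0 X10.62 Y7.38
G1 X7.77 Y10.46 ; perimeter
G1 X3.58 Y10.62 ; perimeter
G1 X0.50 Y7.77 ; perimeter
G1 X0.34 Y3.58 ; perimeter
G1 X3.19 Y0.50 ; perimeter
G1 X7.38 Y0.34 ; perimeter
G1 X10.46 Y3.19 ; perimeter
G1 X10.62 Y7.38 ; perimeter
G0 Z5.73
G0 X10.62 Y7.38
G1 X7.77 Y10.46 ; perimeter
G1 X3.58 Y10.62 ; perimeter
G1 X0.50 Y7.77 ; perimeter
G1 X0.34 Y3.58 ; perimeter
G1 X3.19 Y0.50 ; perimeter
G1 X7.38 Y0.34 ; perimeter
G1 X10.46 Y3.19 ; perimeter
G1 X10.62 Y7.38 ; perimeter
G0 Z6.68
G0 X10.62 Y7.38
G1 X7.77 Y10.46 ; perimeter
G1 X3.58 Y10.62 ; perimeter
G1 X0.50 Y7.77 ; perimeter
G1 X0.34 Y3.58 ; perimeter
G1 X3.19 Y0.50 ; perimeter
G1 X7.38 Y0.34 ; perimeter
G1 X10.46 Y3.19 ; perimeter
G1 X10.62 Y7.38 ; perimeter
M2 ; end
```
solid part
  facet normal 0.0000 0.0000 -1.0000
    outer loop
      vertex 3.58 10.62 0.00
      vertex 7.77 10.46 0.00
      vertex 10.62 7.38 0.00
    endloop
  endfacet
  facet normal 0.0000 0.0000 -1.0000
    outer loop
      vertex 0.50 7.77 0.00
      vertex 3.58 10.62 0.00
      vertex 10.62 7.38 0.00
    endloop
  endfacet
  facet normal 0.0000 0.0000 -1.0000
    outer loop
      vertex 0.34 3.58 0.00
      vertex 0.50 7.77 0.00
      vertex 10.62 7.38 0.00
    endloop
  endfacet
  facet normal 0.0000 0.0000 -1.0000
    outer loop
      vertex 3.19 0.50 0.00
      vertex 0.34 3.58 0.00
      vertex 10.62 7.38 0.00
    endloop
  endfacet
  facet normal 0.0000 0.0000 -1.0000
    outer loop
      vertex 7.38 0.34 0.00
      vertex 3.19 0.50 0.00
      vertex 10.62 7.38 0.00
    endloop
  endfacet
  facet normal 0.0000 0.0000 -1.0000
    outer loop
      vertex 10.46 3.19 0.00
      vertex 7.38 0.34 0.00
      vertex 10.62 7.38 0.00
    endloop
  endfacet
  facet normal 0.0000 0.0000 1.0000
    outer loop
      vertex 10.62 7.38 6.68
      vertex 7.77 10.46 6.68
      vertex 3.58 10.62 6.68
    endloop
  endfacet
  facet normal 0.0000 0.0000 1.0000
    outer loop
      vertex 10.62 7.38 6.68
      vertex 3.58 10.62 6.68
      vertex 0.50 7.77 6.68
    endloop
  endfacet
  facet normal 0.0000 0.0000 1.0000
    outer loop
      vertex 10.62 7.38 6.68
      vertex 0.50 7.77 6.68
      vertex 0.34 3.58 6.68
    endloop
  endfacet
  facet normal 0.0000 0.0000 1.0000
    outer loop
      vertex 10.62 7.38 6.68
      vertex 0.34 3.58 6.68
      vertex 3.19 0.50 6.68
    endloop
  endfacet
  facet normal 0.0000 0.0000 1.0000
    outer loop
      vertex 10.62 7.38 6.68
      vertex 3.19 0.50 6.68
      vertex 7.38 0.34 6.68
    endloop
  endfacet
  facet normal 0.0000 0.0000 1.0000
    outer loop
      vertex 10.62 7.38 6.68
      vertex 7.38 0.34 6.68
      vertex 10.46 3.19 6.68
    endloop
  endfacet
  facet normal 0.7340 0.6792 0.0000
    outer loop
      vertex 10.62 7.38 0.00
      vertex 7.77 10.46 0.00
      vertex 7.77 10.46 6.68
    endloop
  endfacet
  facet normal 0.7340 0.6792 0.0000
    outer loop
      vertex 10.62 7.38 0.00
      vertex 7.77 10.46 6.68
      vertex 10.62 7.38 6.68
    endloop
  endfacet
  facet normal 0.0382 0.9993 0.0000
    outer loop
      vertex 7.77 10.46 0.00
      vertex 3.58 10.62 0.00
      vertex 3.58 10.62 6.68
    endloop
  endfacet
  facet normal 0.0382 0.9993 0.0000
    outer loop
      vertex 7.77 10.46 0.00
      vertex 3.58 10.62 6.68
      vertex 7.77 10.46 6.68
    endloop
  endfacet
  facet normal -0.6792 0.7340 0.0000
    outer loop
      vertex 3.58 10.62 0.00
      vertex 0.50 7.77 0.00
      vertex 0.50 7.77 6.68
    endloop
  endfacet
  facet normal -0.6792 0.7340 0.0000
    outer loop
      vertex 3.58 10.62 0.00
      vertex 0.50 7.77 6.68
      vertex 3.58 10.62 6.68
    endloop
  endfacet
  facet normal -0.9993 0.0382 0.0000
    outer loop
      vertex 0.50 7.77 0.00
      vertex 0.34 3.58 0.00
      vertex 0.34 3.58 6.68
    endloop
  endfacet
  facet normal -0.9993 0.0382 0.0000
    outer loop
      vertex 0.50 7.77 0.00
      vertex 0.34 3.58 6.68
      vertex 0.50 7.77 6.68
    endloop
  endfacet
  facet normal -0.7340 -0.6792 0.0000
    outer loop
      vertex 0.34 3.58 0.00
      vertex 3.19 0.50 0.00
      vertex 3.19 0.50 6.68
    endloop
  endfacet
  facet normal -0.7340 -0.6792 0.0000
    outer loop
      vertex 0.34 3.58 0.00
      vertex 3.19 0.50 6.68
      vertex 0.34 3.58 6.68
    endloop
  endfacet
  facet normal -0.0382 -0.9993 0.0000
    outer loop
      vertex 3.19 0.50 0.00
      vertex 7.38 0.34 0.00
      vertex 7.38 0.34 6.68
    endloop
  endfacet
  facet normal -0.0382 -0.9993 0.0000
    outer loop
      vertex 3.19 0.50 0.00
      vertex 7.38 0.34 6.68
      vertex 3.19 0.50 6.68
    endloop
  endfacet
  facet normal 0.6792 -0.7340 0.0000
    outer loop
      vertex 7.38 0.34 0.00
      vertex 10.46 3.19 0.00
      vertex 10.46 3.19 6.68
    endloop
  endfacet
  facet normal 0.6792 -0.7340 0.0000
    outer loop
      vertex 7.38 0.34 0.00
      vertex 10.46 3.19 6.68
      vertex 7.38 0.34 6.68
    endloop
  endfacet
  facet normal 0.9993 -0.0382 0.0000
    outer loop
      vertex 10.46 3.19 0.00
      vertex 10.62 7.38 0.00
      vertex 10.62 7.38 6.68
    endloop
  endfacet
  facet normal 0.9993 -0.0382 0.0000
    outer loop
      vertex 10.46 3.19 0.00
      vertex 10.62 7.38 6.68
      vertex 10.46 3.19 6.68
    endloop
  endfacet
endsolid part

The G0 Z moves step by Δz≈0.95 mm. Every layer's G1 loop is the same polygon, so the solid is a straight extrusion of it from z=0 to z≈6.68. Closing with flat bottom and top caps and triangulating gives 28 facets — a regular 8-sided prism (a cylinder approximated with 8 flat sides), circumscribed radius ≈ 5.48 mm, height ≈ 6.68 mm.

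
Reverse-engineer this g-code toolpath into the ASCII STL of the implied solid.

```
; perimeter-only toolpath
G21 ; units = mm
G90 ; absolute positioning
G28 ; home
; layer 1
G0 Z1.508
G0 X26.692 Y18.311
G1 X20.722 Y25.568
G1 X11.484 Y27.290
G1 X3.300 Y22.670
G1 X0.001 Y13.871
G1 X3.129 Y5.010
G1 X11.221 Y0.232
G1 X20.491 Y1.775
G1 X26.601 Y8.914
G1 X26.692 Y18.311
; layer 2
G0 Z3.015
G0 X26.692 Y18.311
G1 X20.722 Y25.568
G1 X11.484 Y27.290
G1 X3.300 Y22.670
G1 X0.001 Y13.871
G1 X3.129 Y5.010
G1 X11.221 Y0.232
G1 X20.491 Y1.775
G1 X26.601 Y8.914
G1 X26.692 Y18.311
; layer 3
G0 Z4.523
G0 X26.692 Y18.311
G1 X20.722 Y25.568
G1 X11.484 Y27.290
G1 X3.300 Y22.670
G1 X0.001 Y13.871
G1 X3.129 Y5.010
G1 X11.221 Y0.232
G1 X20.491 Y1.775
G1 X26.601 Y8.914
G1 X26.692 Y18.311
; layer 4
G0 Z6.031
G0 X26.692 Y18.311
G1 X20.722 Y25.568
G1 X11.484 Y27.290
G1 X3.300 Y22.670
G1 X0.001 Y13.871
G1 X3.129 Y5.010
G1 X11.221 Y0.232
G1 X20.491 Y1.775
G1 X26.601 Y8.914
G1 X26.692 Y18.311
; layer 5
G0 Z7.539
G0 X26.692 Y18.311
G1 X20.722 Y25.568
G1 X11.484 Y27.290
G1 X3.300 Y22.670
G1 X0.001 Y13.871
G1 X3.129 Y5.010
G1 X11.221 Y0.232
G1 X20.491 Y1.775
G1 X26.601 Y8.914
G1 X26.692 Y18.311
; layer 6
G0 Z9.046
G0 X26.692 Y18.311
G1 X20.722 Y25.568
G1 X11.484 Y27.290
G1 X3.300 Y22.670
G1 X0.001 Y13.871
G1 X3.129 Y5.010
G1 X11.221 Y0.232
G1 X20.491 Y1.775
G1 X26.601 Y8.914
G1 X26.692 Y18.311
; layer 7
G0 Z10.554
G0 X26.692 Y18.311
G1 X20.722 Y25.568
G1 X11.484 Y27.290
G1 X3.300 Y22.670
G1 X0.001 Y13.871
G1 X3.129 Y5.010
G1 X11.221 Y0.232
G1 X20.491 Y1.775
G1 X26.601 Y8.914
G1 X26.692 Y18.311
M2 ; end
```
solid part
  facet normal 0.0000 0.0000 -1.0000
    outer loop
      vertex 11.484 27.290 0.000
      vertex 20.722 25.568 0.000
      vertex 26.692 18.311 0.000
    endloop
  endfacet
  facet normal 0.0000 0.0000 -1.0000
    outer loop
      vertex 3.300 22.670 0.000
      vertex 11.484 27.290 0.000
      vertex 26.692 18.311 0.000
    endloop
  endfacet
  facet normal 0.0000 0.0000 -1.0000
    outer loop
      vertex 0.001 13.871 0.000
      vertex 3.300 22.670 0.000
      vertex 26.692 18.311 0.000
    endloop
  endfacet
  facet normal 0.0000 0.0000 -1.0000
    outer loop
      vertex 3.129 5.010 0.000
      vertex 0.001 13.871 0.000
      vertex 26.692 18.311 0.000
    endloop
  endfacet
  facet normal 0.0000 0.0000 -1.0000
    outer loop
      vertex 11.221 0.232 0.000
      vertex 3.129 5.010 0.000
      vertex 26.692 18.311 0.000
    endloop
  endfacet
  facet normal 0.0000 0.0000 -1.0000
    outer loop
      vertex 20.491 1.775 0.000
      vertex 11.221 0.232 0.000
      vertex 26.692 18.311 0.000
    endloop
  endfacet
  facet normal 0.0000 0.0000 -1.0000
    outer loop
      vertex 26.601 8.914 0.000
      vertex 20.491 1.775 0.000
      vertex 26.692 18.311 0.000
    endloop
  endfacet
  facet normal 0.0000 0.0000 1.0000
    outer loop
      vertex 26.692 18.311 10.554
      vertex 20.722 25.568 10.554
      vertex 11.484 27.290 10.554
    endloop
  endfacet
  facet normal 0.0000 0.0000 1.0000
    outer loop
      vertex 26.692 18.311 10.554
      vertex 11.484 27.290 10.554
      vertex 3.300 22.670 10.554
    endloop
  endfacet
  facet normal 0.0000 0.0000 1.0000
    outer loop
      vertex 26.692 18.311 10.554
      vertex 3.300 22.670 10.554
      vertex 0.001 13.871 10.554
    endloop
  endfacet
  facet normal 0.0000 0.0000 1.0000
    outer loop
      vertex 26.692 18.311 10.554
      vertex 0.001 13.871 10.554
      vertex 3.129 5.010 10.554
    endloop
  endfacet
  facet normal 0.0000 0.0000 1.0000
    outer loop
      vertex 26.692 18.311 10.554
      vertex 3.129 5.010 10.554
      vertex 11.221 0.232 10.554
    endloop
  endfacet
  facet normal 0.0000 0.0000 1.0000
    outer loop
      vertex 26.692 18.311 10.554
      vertex 11.221 0.232 10.554
      vertex 20.491 1.775 10.554
    endloop
  endfacet
  facet normal 0.0000 0.0000 1.0000
    outer loop
      vertex 26.692 18.311 10.554
      vertex 20.491 1.775 10.554
      vertex 26.601 8.914 10.554
    endloop
  endfacet
  facet normal 0.7723 0.6353 0.0000
    outer loop
      vertex 26.692 18.311 0.000
      vertex 20.722 25.568 0.000
      vertex 20.722 25.568 10.554
    endloop
  endfacet
  facet normal 0.7723 0.6353 0.0000
    outer loop
      vertex 26.692 18.311 0.000
      vertex 20.722 25.568 10.554
      vertex 26.692 18.311 10.554
    endloop
  endfacet
  facet normal 0.1832 0.9831 0.0000
    outer loop
      vertex 20.722 25.568 0.000
      vertex 11.484 27.290 0.000
      vertex 11.484 27.290 10.554
    endloop
  endfacet
  facet normal 0.1832 0.9831 0.0000
    outer loop
      vertex 20.722 25.568 0.000
      vertex 11.484 27.290 10.554
      vertex 20.722 25.568 10.554
    endloop
  endfacet
  facet normal -0.4916 0.8708 0.0000
    outer loop
      vertex 11.484 27.290 0.000
      vertex 3.300 22.670 0.000
      vertex 3.300 22.670 10.554
    endloop
  endfacet
  facet normal -0.4916 0.8708 0.0000
    outer loop
      vertex 11.484 27.290 0.000
      vertex 3.300 22.670 10.554
      vertex 11.484 27.290 10.554
    endloop
  endfacet
  facet normal -0.9364 0.3511 0.0000
    outer loop
      vertex 3.300 22.670 0.000
      vertex 0.001 13.871 0.000
      vertex 0.001 13.871 10.554
    endloop
  endfacet
  facet normal -0.9364 0.3511 0.0000
    outer loop
      vertex 3.300 22.670 0.000
      vertex 0.001 13.871 10.554
      vertex 3.300 22.670 10.554
    endloop
  endfacet
  facet normal -0.9430 -0.3329 0.0000
    outer loop
      vertex 0.001 13.871 0.000
      vertex 3.129 5.010 0.000
      vertex 3.129 5.010 10.554
    endloop
  endfacet
  facet normal -0.9430 -0.3329 0.0000
    outer loop
      vertex 0.001 13.871 0.000
      vertex 3.129 5.010 10.554
      vertex 0.001 13.871 10.554
    endloop
  endfacet
  facet normal -0.5084 -0.8611 0.0000
    outer loop
      vertex 3.129 5.010 0.000
      vertex 11.221 0.232 0.000
      vertex 11.221 0.232 10.554
    endloop
  endfacet
  facet normal -0.5084 -0.8611 0.0000
    outer loop
      vertex 3.129 5.010 0.000
      vertex 11.221 0.232 10.554
      vertex 3.129 5.010 10.554
    endloop
  endfacet
  facet normal 0.1642 -0.9864 0.0000
    outer loop
      vertex 11.221 0.232 0.000
      vertex 20.491 1.775 0.000
      vertex 20.491 1.775 10.554
    endloop
  endfacet
  facet normal 0.1642 -0.9864 0.0000
    outer loop
      vertex 11.221 0.232 0.000
      vertex 20.491 1.775 10.554
      vertex 11.221 0.232 10.554
    endloop
  endfacet
  facet normal 0.7597 -0.6502 0.0000
    outer loop
      vertex 20.491 1.775 0.000
      vertex 26.601 8.914 0.000
      vertex 26.601 8.914 10.554
    endloop
  endfacet
  facet normal 0.7597 -0.6502 0.0000
    outer loop
      vertex 20.491 1.775 0.000
      vertex 26.601 8.914 10.554
      vertex 20.491 1.775 10.554
    endloop
  endfacet
  facet normal 1.0000 -0.0097 0.0000
    outer loop
      vertex 26.601 8.914 0.000
      vertex 26.692 18.311 0.000
      vertex 26.692 18.311 10.554
    endloop
  endfacet
  facet normal 1.0000 -0.0097 0.0000
    outer loop
      vertex 26.601 8.914 0.000
      vertex 26.692 18.311 10.554
      vertex 26.601 8.914 10.554
    endloop
  endfacet
endsolid part

The G0 Z moves step by Δz≈1.508 mm. Every layer's G1 loop is the same polygon, so the solid is a straight extrusion of it from z=0 to z≈10.6. Closing with flat bottom and top caps and triangulating gives 32 facets — a regular 9-sided prism (a cylinder approximated with 9 flat sides), circumscribed radius ≈ 13.7 mm, height ≈ 10.6 mm.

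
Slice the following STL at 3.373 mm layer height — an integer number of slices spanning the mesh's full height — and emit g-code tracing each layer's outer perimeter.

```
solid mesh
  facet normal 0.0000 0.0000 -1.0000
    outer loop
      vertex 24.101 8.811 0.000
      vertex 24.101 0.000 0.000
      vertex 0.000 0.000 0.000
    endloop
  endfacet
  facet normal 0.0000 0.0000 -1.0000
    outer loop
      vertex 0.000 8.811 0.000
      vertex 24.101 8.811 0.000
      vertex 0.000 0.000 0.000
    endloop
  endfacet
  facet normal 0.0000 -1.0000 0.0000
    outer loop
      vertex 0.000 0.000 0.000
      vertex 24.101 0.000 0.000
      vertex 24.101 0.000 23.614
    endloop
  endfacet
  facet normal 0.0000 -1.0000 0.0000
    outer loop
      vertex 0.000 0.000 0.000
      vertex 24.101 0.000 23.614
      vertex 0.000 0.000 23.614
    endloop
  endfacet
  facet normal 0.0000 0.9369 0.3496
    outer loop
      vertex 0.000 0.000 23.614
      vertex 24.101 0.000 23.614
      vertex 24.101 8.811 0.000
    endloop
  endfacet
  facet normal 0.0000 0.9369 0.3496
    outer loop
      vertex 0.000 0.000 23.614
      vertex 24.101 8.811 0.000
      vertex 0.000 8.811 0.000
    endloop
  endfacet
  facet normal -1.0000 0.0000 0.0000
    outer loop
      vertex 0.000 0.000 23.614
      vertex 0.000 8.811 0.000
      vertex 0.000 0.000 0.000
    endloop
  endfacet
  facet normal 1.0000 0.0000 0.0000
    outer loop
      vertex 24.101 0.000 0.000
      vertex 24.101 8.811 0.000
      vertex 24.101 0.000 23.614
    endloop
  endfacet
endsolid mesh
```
; perimeter-only toolpath
G21 ; units = mm
G90 ; absolute positioning
G28 ; home
; layer 1
G0 Z3.373
G0 X0.000 Y0.000
G1 X24.101 Y0.000
G1 X24.101 Y7.552
G1 X0.000 Y7.552
G1 X0.000 Y0.000
; layer 2
G0 Z6.747
G0 X0.000 Y0.000
G1 X24.101 Y0.000
G1 X24.101 Y6.294
G1 X0.000 Y6.294
G1 X0.000 Y0.000
; layer 3
G0 Z10.120
G0 X0.000 Y0.000
G1 X24.101 Y0.000
G1 X24.101 Y5.035
G1 X0.000 Y5.035
G1 X0.000 Y0.000
; layer 4
G0 Z13.494
G0 X0.000 Y0.000
G1 X24.101 Y0.000
G1 X24.101 Y3.776
G1 X0.000 Y3.776
G1 X0.000 Y0.000
; layer 5
G0 Z16.867
G0 X0.000 Y0.000
G1 X24.101 Y0.000
G1 X24.101 Y2.517
G1 X0.000 Y2.517
G1 X0.000 Y0.000
; layer 6
G0 Z20.241
G0 X0.000 Y0.000
G1 X24.101 Y0.000
G1 X24.101 Y1.259
G1 X0.000 Y1.259
G1 X0.000 Y0.000
M2 ; end

The solid is a wedge (ramp): 24.1 × 8.81 mm base, rising to 23.6 mm along the y=0 edge and sloping linearly to z=0 at y=8.81. Slicing at Δz = 3.373 mm — 7 equal slices spanning the solid's height, so layer i sits at z = i·h/7 — gives 6 non-empty perimeters. Each is a 4-segment closed polygon; G0 lifts to the layer z and rapids to the start vertex, then G1 traces the edges. The cross-section shrinks linearly with z (the slice at the apex is degenerate and omitted).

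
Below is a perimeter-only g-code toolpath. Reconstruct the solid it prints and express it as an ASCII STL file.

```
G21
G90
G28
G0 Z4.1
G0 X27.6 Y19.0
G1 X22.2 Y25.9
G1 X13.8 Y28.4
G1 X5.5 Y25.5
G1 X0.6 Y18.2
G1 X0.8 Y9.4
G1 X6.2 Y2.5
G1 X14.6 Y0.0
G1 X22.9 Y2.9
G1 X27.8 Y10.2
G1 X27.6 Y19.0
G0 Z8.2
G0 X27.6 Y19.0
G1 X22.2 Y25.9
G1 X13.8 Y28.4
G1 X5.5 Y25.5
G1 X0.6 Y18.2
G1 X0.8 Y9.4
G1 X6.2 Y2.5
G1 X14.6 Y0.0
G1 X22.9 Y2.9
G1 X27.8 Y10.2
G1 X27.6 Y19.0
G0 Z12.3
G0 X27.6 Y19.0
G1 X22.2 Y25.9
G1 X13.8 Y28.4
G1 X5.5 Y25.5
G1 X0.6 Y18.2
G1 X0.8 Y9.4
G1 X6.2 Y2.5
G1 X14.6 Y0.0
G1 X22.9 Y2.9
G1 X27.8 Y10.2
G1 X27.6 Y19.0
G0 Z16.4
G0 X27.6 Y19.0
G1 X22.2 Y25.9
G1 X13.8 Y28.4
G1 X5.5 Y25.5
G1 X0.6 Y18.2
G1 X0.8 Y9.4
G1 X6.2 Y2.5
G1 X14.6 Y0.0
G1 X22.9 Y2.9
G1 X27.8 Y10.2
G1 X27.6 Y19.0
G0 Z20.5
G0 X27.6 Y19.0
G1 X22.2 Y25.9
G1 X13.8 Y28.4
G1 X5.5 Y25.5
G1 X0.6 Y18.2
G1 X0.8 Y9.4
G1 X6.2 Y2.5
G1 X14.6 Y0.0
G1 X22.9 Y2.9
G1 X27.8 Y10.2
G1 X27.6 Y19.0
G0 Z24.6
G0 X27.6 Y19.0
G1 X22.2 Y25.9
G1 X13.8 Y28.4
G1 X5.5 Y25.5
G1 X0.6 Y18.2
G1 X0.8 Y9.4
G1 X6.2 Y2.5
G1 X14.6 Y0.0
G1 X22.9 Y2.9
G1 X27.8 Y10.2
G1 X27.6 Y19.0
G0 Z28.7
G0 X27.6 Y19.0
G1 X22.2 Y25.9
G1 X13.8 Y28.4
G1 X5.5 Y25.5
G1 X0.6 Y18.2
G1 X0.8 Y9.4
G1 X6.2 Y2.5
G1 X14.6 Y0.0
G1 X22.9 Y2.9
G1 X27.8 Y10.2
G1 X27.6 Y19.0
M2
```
solid part
  facet normal 0.0000 0.0000 -1.0000
    outer loop
      vertex 13.8 28.4 0.0
      vertex 22.2 25.9 0.0
      vertex 27.6 19.0 0.0
    endloop
  endfacet
  facet normal 0.0000 0.0000 -1.0000
    outer loop
      vertex 5.5 25.5 0.0
      vertex 13.8 28.4 0.0
      vertex 27.6 19.0 0.0
    endloop
  endfacet
  facet normal 0.0000 0.0000 -1.0000
    outer loop
      vertex 0.6 18.2 0.0
      vertex 5.5 25.5 0.0
      vertex 27.6 19.0 0.0
    endloop
  endfacet
  facet normal 0.0000 0.0000 -1.0000
    outer loop
      vertex 0.8 9.4 0.0
      vertex 0.6 18.2 0.0
      vertex 27.6 19.0 0.0
    endloop
  endfacet
  facet normal 0.0000 0.0000 -1.0000
    outer loop
      vertex 6.2 2.5 0.0
      vertex 0.8 9.4 0.0
      vertex 27.6 19.0 0.0
    endloop
  endfacet
  facet normal 0.0000 0.0000 -1.0000
    outer loop
      vertex 14.6 0.0 0.0
      vertex 6.2 2.5 0.0
      vertex 27.6 19.0 0.0
    endloop
  endfacet
  facet normal 0.0000 0.0000 -1.0000
    outer loop
      vertex 22.9 2.9 0.0
      vertex 14.6 0.0 0.0
      vertex 27.6 19.0 0.0
    endloop
  endfacet
  facet normal 0.0000 0.0000 -1.0000
    outer loop
      vertex 27.8 10.2 0.0
      vertex 22.9 2.9 0.0
      vertex 27.6 19.0 0.0
    endloop
  endfacet
  facet normal 0.0000 0.0000 1.0000
    outer loop
      vertex 27.6 19.0 28.7
      vertex 22.2 25.9 28.7
      vertex 13.8 28.4 28.7
    endloop
  endfacet
  facet normal 0.0000 0.0000 1.0000
    outer loop
      vertex 27.6 19.0 28.7
      vertex 13.8 28.4 28.7
      vertex 5.5 25.5 28.7
    endloop
  endfacet
  facet normal 0.0000 0.0000 1.0000
    outer loop
      vertex 27.6 19.0 28.7
      vertex 5.5 25.5 28.7
      vertex 0.6 18.2 28.7
    endloop
  endfacet
  facet normal 0.0000 0.0000 1.0000
    outer loop
      vertex 27.6 19.0 28.7
      vertex 0.6 18.2 28.7
      vertex 0.8 9.4 28.7
    endloop
  endfacet
  facet normal 0.0000 0.0000 1.0000
    outer loop
      vertex 27.6 19.0 28.7
      vertex 0.8 9.4 28.7
      vertex 6.2 2.5 28.7
    endloop
  endfacet
  facet normal 0.0000 0.0000 1.0000
    outer loop
      vertex 27.6 19.0 28.7
      vertex 6.2 2.5 28.7
      vertex 14.6 0.0 28.7
    endloop
  endfacet
  facet normal 0.0000 0.0000 1.0000
    outer loop
      vertex 27.6 19.0 28.7
      vertex 14.6 0.0 28.7
      vertex 22.9 2.9 28.7
    endloop
  endfacet
  facet normal 0.0000 0.0000 1.0000
    outer loop
      vertex 27.6 19.0 28.7
      vertex 22.9 2.9 28.7
      vertex 27.8 10.2 28.7
    endloop
  endfacet
  facet normal 0.7875 0.6163 0.0000
    outer loop
      vertex 27.6 19.0 0.0
      vertex 22.2 25.9 0.0
      vertex 22.2 25.9 28.7
    endloop
  endfacet
  facet normal 0.7875 0.6163 0.0000
    outer loop
      vertex 27.6 19.0 0.0
      vertex 22.2 25.9 28.7
      vertex 27.6 19.0 28.7
    endloop
  endfacet
  facet normal 0.2853 0.9585 0.0000
    outer loop
      vertex 22.2 25.9 0.0
      vertex 13.8 28.4 0.0
      vertex 13.8 28.4 28.7
    endloop
  endfacet
  facet normal 0.2853 0.9585 0.0000
    outer loop
      vertex 22.2 25.9 0.0
      vertex 13.8 28.4 28.7
      vertex 22.2 25.9 28.7
    endloop
  endfacet
  facet normal -0.3298 0.9440 0.0000
    outer loop
      vertex 13.8 28.4 0.0
      vertex 5.5 25.5 0.0
      vertex 5.5 25.5 28.7
    endloop
  endfacet
  facet normal -0.3298 0.9440 0.0000
    outer loop
      vertex 13.8 28.4 0.0
      vertex 5.5 25.5 28.7
      vertex 13.8 28.4 28.7
    endloop
  endfacet
  facet normal -0.8303 0.5573 0.0000
    outer loop
      vertex 5.5 25.5 0.0
      vertex 0.6 18.2 0.0
      vertex 0.6 18.2 28.7
    endloop
  endfacet
  facet normal -0.8303 0.5573 0.0000
    outer loop
      vertex 5.5 25.5 0.0
      vertex 0.6 18.2 28.7
      vertex 5.5 25.5 28.7
    endloop
  endfacet
  facet normal -0.9997 -0.0227 0.0000
    outer loop
      vertex 0.6 18.2 0.0
      vertex 0.8 9.4 0.0
      vertex 0.8 9.4 28.7
    endloop
  endfacet
  facet normal -0.9997 -0.0227 0.0000
    outer loop
      vertex 0.6 18.2 0.0
      vertex 0.8 9.4 28.7
      vertex 0.6 18.2 28.7
    endloop
  endfacet
  facet normal -0.7875 -0.6163 0.0000
    outer loop
      vertex 0.8 9.4 0.0
      vertex 6.2 2.5 0.0
      vertex 6.2 2.5 28.7
    endloop
  endfacet
  facet normal -0.7875 -0.6163 0.0000
    outer loop
      vertex 0.8 9.4 0.0
      vertex 6.2 2.5 28.7
      vertex 0.8 9.4 28.7
    endloop
  endfacet
  facet normal -0.2853 -0.9585 0.0000
    outer loop
      vertex 6.2 2.5 0.0
      vertex 14.6 0.0 0.0
      vertex 14.6 0.0 28.7
    endloop
  endfacet
  facet normal -0.2853 -0.9585 0.0000
    outer loop
      vertex 6.2 2.5 0.0
      vertex 14.6 0.0 28.7
      vertex 6.2 2.5 28.7
    endloop
  endfacet
  facet normal 0.3298 -0.9440 0.0000
    outer loop
      vertex 14.6 0.0 0.0
      vertex 22.9 2.9 0.0
      vertex 22.9 2.9 28.7
    endloop
  endfacet
  facet normal 0.3298 -0.9440 0.0000
    outer loop
      vertex 14.6 0.0 0.0
      vertex 22.9 2.9 28.7
      vertex 14.6 0.0 28.7
    endloop
  endfacet
  facet normal 0.8303 -0.5573 0.0000
    outer loop
      vertex 22.9 2.9 0.0
      vertex 27.8 10.2 0.0
      vertex 27.8 10.2 28.7
    endloop
  endfacet
  facet normal 0.8303 -0.5573 0.0000
    outer loop
      vertex 22.9 2.9 0.0
      vertex 27.8 10.2 28.7
      vertex 22.9 2.9 28.7
    endloop
  endfacet
  facet normal 0.9997 0.0227 0.0000
    outer loop
      vertex 27.8 10.2 0.0
      vertex 27.6 19.0 0.0
      vertex 27.6 19.0 28.7
    endloop
  endfacet
  facet normal 0.9997 0.0227 0.0000
    outer loop
      vertex 27.8 10.2 0.0
      vertex 27.6 19.0 28.7
      vertex 27.8 10.2 28.7
    endloop
  endfacet
endsolid part

The G0 Z moves step by Δz≈4.1 mm. Every layer's G1 loop is the same polygon, so the solid is a straight extrusion of it from z=0 to z≈28.7. Closing with flat bottom and top caps and triangulating gives 36 facets — a regular 10-sided prism (a cylinder approximated with 10 flat sides), circumscribed radius ≈ 14.2 mm, height ≈ 28.7 mm.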